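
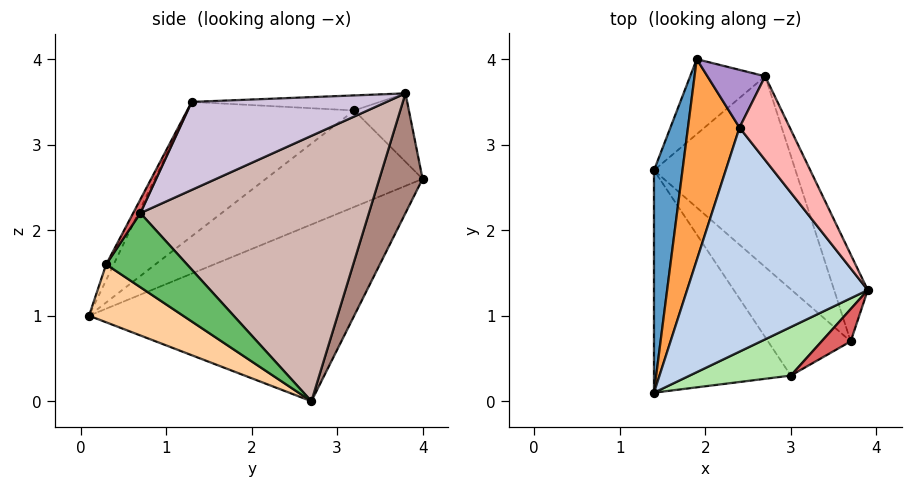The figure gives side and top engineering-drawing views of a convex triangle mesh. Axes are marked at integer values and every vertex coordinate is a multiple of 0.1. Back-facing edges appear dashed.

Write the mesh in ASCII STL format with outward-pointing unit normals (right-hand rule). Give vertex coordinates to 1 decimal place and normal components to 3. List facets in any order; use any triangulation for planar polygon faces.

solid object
 facet normal -0.985 0.061 0.159
  outer loop
   vertex 1.4 2.7 0.0
   vertex 1.4 0.1 1.0
   vertex 1.9 4.0 2.6
  endloop
 endfacet
 facet normal -0.548 -0.394 0.738
  outer loop
   vertex 2.4 3.2 3.4
   vertex 1.4 0.1 1.0
   vertex 3.9 1.3 3.5
  endloop
 endfacet
 facet normal -0.879 -0.080 0.470
  outer loop
   vertex 2.4 3.2 3.4
   vertex 1.9 4.0 2.6
   vertex 1.4 0.1 1.0
  endloop
 endfacet
 facet normal 0.367 -0.334 -0.868
  outer loop
   vertex 3.0 0.3 1.6
   vertex 1.4 0.1 1.0
   vertex 1.4 2.7 0.0
  endloop
 endfacet
 facet normal 0.667 -0.051 -0.744
  outer loop
   vertex 3.0 0.3 1.6
   vertex 1.4 2.7 0.0
   vertex 3.7 0.7 2.2
  endloop
 endfacet
 facet normal -0.076 -0.867 0.492
  outer loop
   vertex 3.0 0.3 1.6
   vertex 3.9 1.3 3.5
   vertex 1.4 0.1 1.0
  endloop
 endfacet
 facet normal 0.183 -0.903 0.389
  outer loop
   vertex 3.0 0.3 1.6
   vertex 3.7 0.7 2.2
   vertex 3.9 1.3 3.5
  endloop
 endfacet
 facet normal -0.282 -0.173 0.944
  outer loop
   vertex 2.7 3.8 3.6
   vertex 2.4 3.2 3.4
   vertex 3.9 1.3 3.5
  endloop
 endfacet
 facet normal -0.754 0.165 0.636
  outer loop
   vertex 2.7 3.8 3.6
   vertex 1.9 4.0 2.6
   vertex 2.4 3.2 3.4
  endloop
 endfacet
 facet normal 0.848 0.420 -0.324
  outer loop
   vertex 2.7 3.8 3.6
   vertex 3.9 1.3 3.5
   vertex 3.7 0.7 2.2
  endloop
 endfacet
 facet normal 0.683 0.593 -0.428
  outer loop
   vertex 2.7 3.8 3.6
   vertex 1.4 2.7 0.0
   vertex 1.9 4.0 2.6
  endloop
 endfacet
 facet normal 0.790 0.445 -0.421
  outer loop
   vertex 2.7 3.8 3.6
   vertex 3.7 0.7 2.2
   vertex 1.4 2.7 0.0
  endloop
 endfacet
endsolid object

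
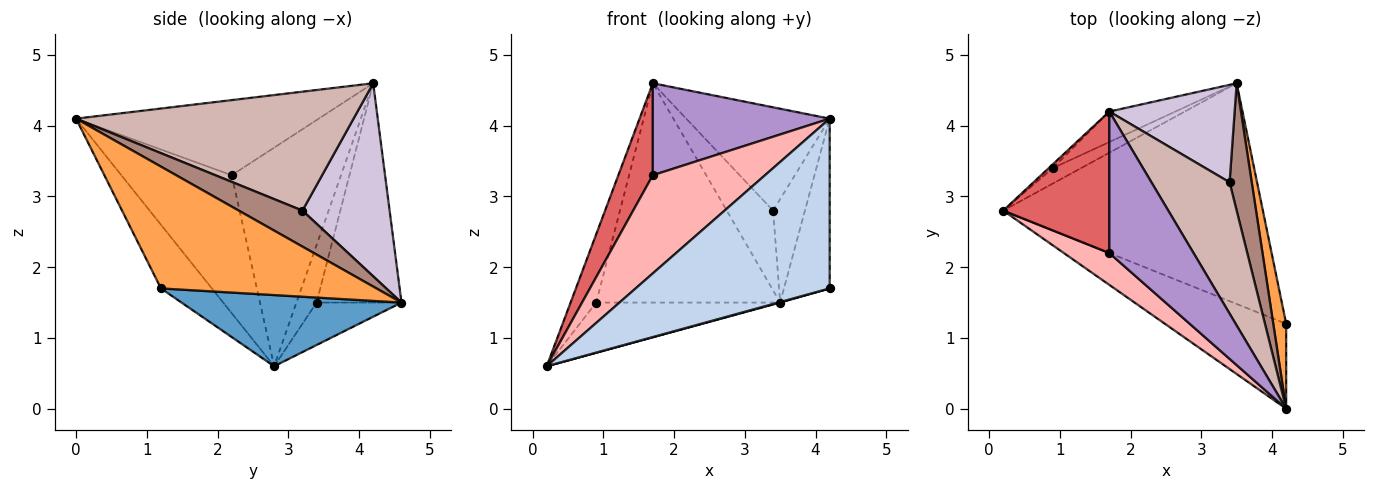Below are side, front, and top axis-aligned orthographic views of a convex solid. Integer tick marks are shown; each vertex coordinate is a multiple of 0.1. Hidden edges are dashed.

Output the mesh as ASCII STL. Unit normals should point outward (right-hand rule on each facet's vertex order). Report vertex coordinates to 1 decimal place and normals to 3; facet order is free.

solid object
 facet normal 0.264 -0.002 -0.964
  outer loop
   vertex 3.5 4.6 1.5
   vertex 4.2 1.2 1.7
   vertex 0.2 2.8 0.6
  endloop
 endfacet
 facet normal -0.229 -0.871 -0.435
  outer loop
   vertex 4.2 0.0 4.1
   vertex 0.2 2.8 0.6
   vertex 4.2 1.2 1.7
  endloop
 endfacet
 facet normal 0.973 0.206 0.103
  outer loop
   vertex 4.2 0.0 4.1
   vertex 4.2 1.2 1.7
   vertex 3.5 4.6 1.5
  endloop
 endfacet
 facet normal -0.404 0.874 -0.269
  outer loop
   vertex 0.9 3.4 1.5
   vertex 3.5 4.6 1.5
   vertex 0.2 2.8 0.6
  endloop
 endfacet
 facet normal -0.617 0.785 -0.043
  outer loop
   vertex 0.9 3.4 1.5
   vertex 0.2 2.8 0.6
   vertex 1.7 4.2 4.6
  endloop
 endfacet
 facet normal -0.416 0.901 -0.125
  outer loop
   vertex 0.9 3.4 1.5
   vertex 1.7 4.2 4.6
   vertex 3.5 4.6 1.5
  endloop
 endfacet
 facet normal -0.865 -0.273 0.420
  outer loop
   vertex 1.7 2.2 3.3
   vertex 1.7 4.2 4.6
   vertex 0.2 2.8 0.6
  endloop
 endfacet
 facet normal -0.683 -0.695 0.225
  outer loop
   vertex 1.7 2.2 3.3
   vertex 0.2 2.8 0.6
   vertex 4.2 0.0 4.1
  endloop
 endfacet
 facet normal -0.599 -0.436 0.671
  outer loop
   vertex 1.7 2.2 3.3
   vertex 4.2 0.0 4.1
   vertex 1.7 4.2 4.6
  endloop
 endfacet
 facet normal 0.766 0.407 0.497
  outer loop
   vertex 3.4 3.2 2.8
   vertex 3.5 4.6 1.5
   vertex 1.7 4.2 4.6
  endloop
 endfacet
 facet normal 0.784 0.392 0.482
  outer loop
   vertex 3.4 3.2 2.8
   vertex 4.2 0.0 4.1
   vertex 3.5 4.6 1.5
  endloop
 endfacet
 facet normal 0.767 0.397 0.504
  outer loop
   vertex 3.4 3.2 2.8
   vertex 1.7 4.2 4.6
   vertex 4.2 0.0 4.1
  endloop
 endfacet
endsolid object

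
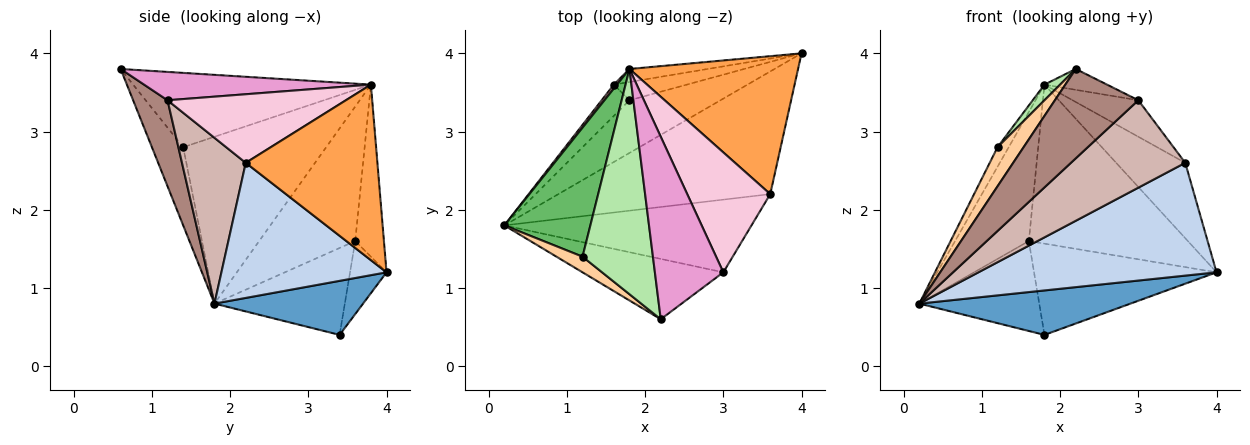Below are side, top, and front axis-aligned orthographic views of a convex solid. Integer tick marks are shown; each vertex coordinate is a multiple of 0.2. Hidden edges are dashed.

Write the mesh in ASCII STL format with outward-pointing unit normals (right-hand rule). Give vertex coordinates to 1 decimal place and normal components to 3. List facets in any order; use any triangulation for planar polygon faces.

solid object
 facet normal 0.413 -0.587 -0.696
  outer loop
   vertex 1.8 3.4 0.4
   vertex 4.0 4.0 1.2
   vertex 0.2 1.8 0.8
  endloop
 endfacet
 facet normal 0.425 -0.613 -0.666
  outer loop
   vertex 3.6 2.2 2.6
   vertex 0.2 1.8 0.8
   vertex 4.0 4.0 1.2
  endloop
 endfacet
 facet normal 0.675 0.354 0.648
  outer loop
   vertex 3.6 2.2 2.6
   vertex 4.0 4.0 1.2
   vertex 1.8 3.8 3.6
  endloop
 endfacet
 facet normal -0.744 -0.620 0.248
  outer loop
   vertex 1.2 1.4 2.8
   vertex 0.2 1.8 0.8
   vertex 2.2 0.6 3.8
  endloop
 endfacet
 facet normal -0.887 0.069 0.457
  outer loop
   vertex 1.2 1.4 2.8
   vertex 1.8 3.8 3.6
   vertex 0.2 1.8 0.8
  endloop
 endfacet
 facet normal -0.725 -0.048 0.687
  outer loop
   vertex 1.2 1.4 2.8
   vertex 2.2 0.6 3.8
   vertex 1.8 3.8 3.6
  endloop
 endfacet
 facet normal -0.716 0.659 -0.229
  outer loop
   vertex 1.6 3.6 1.6
   vertex 1.8 3.4 0.4
   vertex 0.2 1.8 0.8
  endloop
 endfacet
 facet normal -0.793 0.609 0.018
  outer loop
   vertex 1.6 3.6 1.6
   vertex 0.2 1.8 0.8
   vertex 1.8 3.8 3.6
  endloop
 endfacet
 facet normal -0.192 0.962 -0.192
  outer loop
   vertex 1.6 3.6 1.6
   vertex 4.0 4.0 1.2
   vertex 1.8 3.4 0.4
  endloop
 endfacet
 facet normal -0.177 0.981 -0.080
  outer loop
   vertex 1.6 3.6 1.6
   vertex 1.8 3.8 3.6
   vertex 4.0 4.0 1.2
  endloop
 endfacet
 facet normal 0.324 -0.784 -0.529
  outer loop
   vertex 3.0 1.2 3.4
   vertex 2.2 0.6 3.8
   vertex 0.2 1.8 0.8
  endloop
 endfacet
 facet normal 0.394 -0.707 -0.588
  outer loop
   vertex 3.0 1.2 3.4
   vertex 0.2 1.8 0.8
   vertex 3.6 2.2 2.6
  endloop
 endfacet
 facet normal 0.381 0.105 0.919
  outer loop
   vertex 3.0 1.2 3.4
   vertex 1.8 3.8 3.6
   vertex 2.2 0.6 3.8
  endloop
 endfacet
 facet normal 0.620 0.228 0.751
  outer loop
   vertex 3.0 1.2 3.4
   vertex 3.6 2.2 2.6
   vertex 1.8 3.8 3.6
  endloop
 endfacet
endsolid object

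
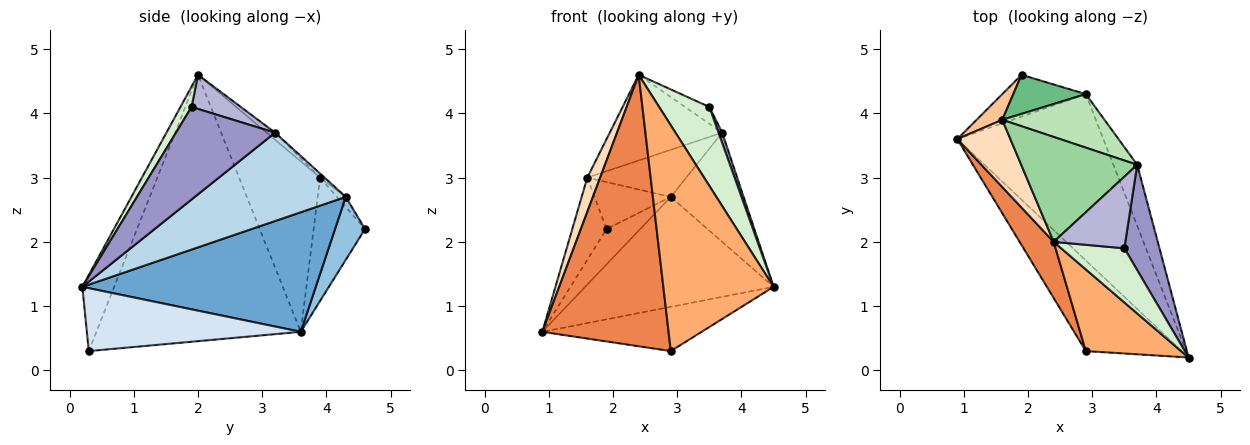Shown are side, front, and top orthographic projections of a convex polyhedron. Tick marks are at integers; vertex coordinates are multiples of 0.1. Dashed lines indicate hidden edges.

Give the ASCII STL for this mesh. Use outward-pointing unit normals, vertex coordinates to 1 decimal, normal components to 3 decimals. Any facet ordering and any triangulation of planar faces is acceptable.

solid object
 facet normal 0.564 0.455 -0.689
  outer loop
   vertex 2.9 4.3 2.7
   vertex 4.5 0.2 1.3
   vertex 0.9 3.6 0.6
  endloop
 endfacet
 facet normal 0.499 0.560 -0.662
  outer loop
   vertex 2.9 4.3 2.7
   vertex 0.9 3.6 0.6
   vertex 1.9 4.6 2.2
  endloop
 endfacet
 facet normal 0.875 0.422 -0.236
  outer loop
   vertex 2.9 4.3 2.7
   vertex 3.7 3.2 3.7
   vertex 4.5 0.2 1.3
  endloop
 endfacet
 facet normal 0.508 0.378 -0.774
  outer loop
   vertex 2.9 0.3 0.3
   vertex 0.9 3.6 0.6
   vertex 4.5 0.2 1.3
  endloop
 endfacet
 facet normal -0.846 -0.522 0.108
  outer loop
   vertex 2.9 0.3 0.3
   vertex 2.4 2.0 4.6
   vertex 0.9 3.6 0.6
  endloop
 endfacet
 facet normal -0.262 -0.908 0.328
  outer loop
   vertex 2.9 0.3 0.3
   vertex 4.5 0.2 1.3
   vertex 2.4 2.0 4.6
  endloop
 endfacet
 facet normal -0.820 0.547 0.171
  outer loop
   vertex 1.6 3.9 3.0
   vertex 1.9 4.6 2.2
   vertex 0.9 3.6 0.6
  endloop
 endfacet
 facet normal -0.944 -0.150 0.294
  outer loop
   vertex 1.6 3.9 3.0
   vertex 0.9 3.6 0.6
   vertex 2.4 2.0 4.6
  endloop
 endfacet
 facet normal -0.089 0.766 0.637
  outer loop
   vertex 1.6 3.9 3.0
   vertex 2.9 4.3 2.7
   vertex 1.9 4.6 2.2
  endloop
 endfacet
 facet normal -0.047 0.632 0.774
  outer loop
   vertex 1.6 3.9 3.0
   vertex 2.4 2.0 4.6
   vertex 3.7 3.2 3.7
  endloop
 endfacet
 facet normal -0.030 0.660 0.750
  outer loop
   vertex 1.6 3.9 3.0
   vertex 3.7 3.2 3.7
   vertex 2.9 4.3 2.7
  endloop
 endfacet
 facet normal 0.179 -0.811 0.557
  outer loop
   vertex 3.5 1.9 4.1
   vertex 2.4 2.0 4.6
   vertex 4.5 0.2 1.3
  endloop
 endfacet
 facet normal 0.934 -0.035 0.355
  outer loop
   vertex 3.5 1.9 4.1
   vertex 4.5 0.2 1.3
   vertex 3.7 3.2 3.7
  endloop
 endfacet
 facet normal 0.420 0.207 0.883
  outer loop
   vertex 3.5 1.9 4.1
   vertex 3.7 3.2 3.7
   vertex 2.4 2.0 4.6
  endloop
 endfacet
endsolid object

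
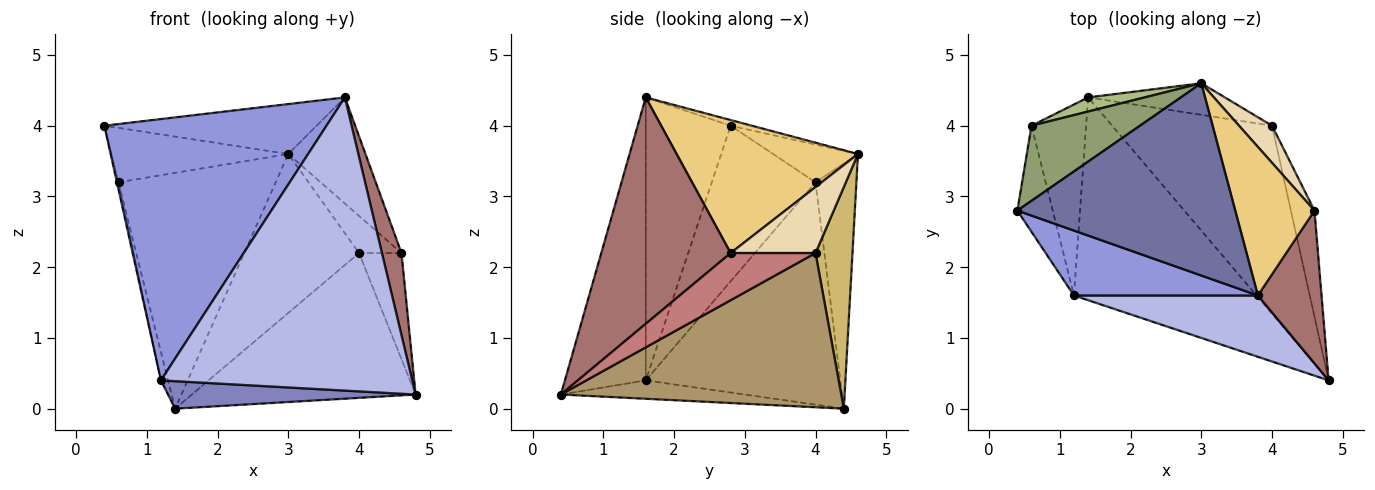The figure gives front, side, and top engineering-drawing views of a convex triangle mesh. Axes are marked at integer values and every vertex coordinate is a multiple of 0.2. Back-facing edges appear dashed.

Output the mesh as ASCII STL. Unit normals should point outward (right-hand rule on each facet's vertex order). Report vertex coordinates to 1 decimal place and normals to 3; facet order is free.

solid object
 facet normal -0.025 0.251 0.968
  outer loop
   vertex 3.8 1.6 4.4
   vertex 3.0 4.6 3.6
   vertex 0.4 2.8 4.0
  endloop
 endfacet
 facet normal -0.099 -0.134 -0.986
  outer loop
   vertex 1.2 1.6 0.4
   vertex 1.4 4.4 0.0
   vertex 4.8 0.4 0.2
  endloop
 endfacet
 facet normal -0.348 -0.910 0.226
  outer loop
   vertex 1.2 1.6 0.4
   vertex 3.8 1.6 4.4
   vertex 0.4 2.8 4.0
  endloop
 endfacet
 facet normal -0.300 -0.934 0.195
  outer loop
   vertex 1.2 1.6 0.4
   vertex 4.8 0.4 0.2
   vertex 3.8 1.6 4.4
  endloop
 endfacet
 facet normal -0.271 0.565 0.779
  outer loop
   vertex 0.6 4.0 3.2
   vertex 0.4 2.8 4.0
   vertex 3.0 4.6 3.6
  endloop
 endfacet
 facet normal -0.251 0.966 0.058
  outer loop
   vertex 0.6 4.0 3.2
   vertex 3.0 4.6 3.6
   vertex 1.4 4.4 0.0
  endloop
 endfacet
 facet normal -0.975 0.015 -0.222
  outer loop
   vertex 0.6 4.0 3.2
   vertex 1.2 1.6 0.4
   vertex 0.4 2.8 4.0
  endloop
 endfacet
 facet normal -0.971 0.035 -0.238
  outer loop
   vertex 0.6 4.0 3.2
   vertex 1.4 4.4 0.0
   vertex 1.2 1.6 0.4
  endloop
 endfacet
 facet normal 0.607 0.485 -0.630
  outer loop
   vertex 4.0 4.0 2.2
   vertex 4.8 0.4 0.2
   vertex 1.4 4.4 0.0
  endloop
 endfacet
 facet normal 0.301 0.935 -0.186
  outer loop
   vertex 4.0 4.0 2.2
   vertex 1.4 4.4 0.0
   vertex 3.0 4.6 3.6
  endloop
 endfacet
 facet normal 0.807 0.343 0.481
  outer loop
   vertex 4.6 2.8 2.2
   vertex 3.0 4.6 3.6
   vertex 3.8 1.6 4.4
  endloop
 endfacet
 facet normal 0.816 0.408 0.408
  outer loop
   vertex 4.6 2.8 2.2
   vertex 4.0 4.0 2.2
   vertex 3.0 4.6 3.6
  endloop
 endfacet
 facet normal 0.953 -0.144 0.268
  outer loop
   vertex 4.6 2.8 2.2
   vertex 3.8 1.6 4.4
   vertex 4.8 0.4 0.2
  endloop
 endfacet
 facet normal 0.816 0.408 -0.408
  outer loop
   vertex 4.6 2.8 2.2
   vertex 4.8 0.4 0.2
   vertex 4.0 4.0 2.2
  endloop
 endfacet
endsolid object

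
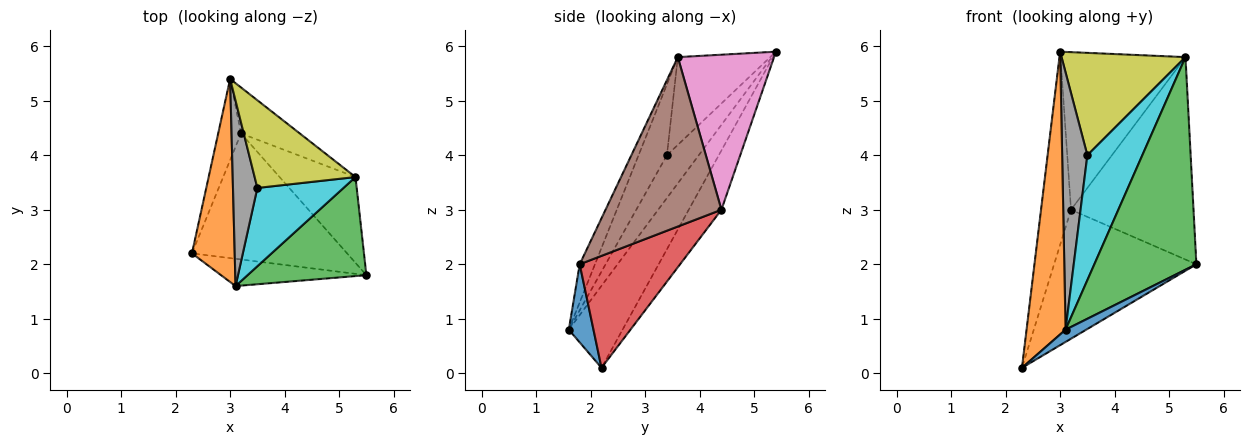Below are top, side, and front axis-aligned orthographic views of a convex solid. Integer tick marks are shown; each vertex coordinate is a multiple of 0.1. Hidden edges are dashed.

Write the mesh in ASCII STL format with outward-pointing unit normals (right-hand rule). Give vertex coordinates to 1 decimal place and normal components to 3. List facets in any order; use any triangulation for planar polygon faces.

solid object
 facet normal 0.440 -0.368 -0.819
  outer loop
   vertex 3.1 1.6 0.8
   vertex 2.3 2.2 0.1
   vertex 5.5 1.8 2.0
  endloop
 endfacet
 facet normal -0.746 -0.541 0.389
  outer loop
   vertex 3.1 1.6 0.8
   vertex 3.0 5.4 5.9
   vertex 2.3 2.2 0.1
  endloop
 endfacet
 facet normal -0.134 -0.898 0.418
  outer loop
   vertex 5.3 3.6 5.8
   vertex 3.1 1.6 0.8
   vertex 5.5 1.8 2.0
  endloop
 endfacet
 facet normal 0.450 0.638 -0.624
  outer loop
   vertex 3.2 4.4 3.0
   vertex 5.5 1.8 2.0
   vertex 2.3 2.2 0.1
  endloop
 endfacet
 facet normal -0.709 0.650 -0.273
  outer loop
   vertex 3.2 4.4 3.0
   vertex 2.3 2.2 0.1
   vertex 3.0 5.4 5.9
  endloop
 endfacet
 facet normal 0.657 0.694 -0.294
  outer loop
   vertex 3.2 4.4 3.0
   vertex 5.3 3.6 5.8
   vertex 5.5 1.8 2.0
  endloop
 endfacet
 facet normal 0.594 0.772 -0.225
  outer loop
   vertex 3.2 4.4 3.0
   vertex 3.0 5.4 5.9
   vertex 5.3 3.6 5.8
  endloop
 endfacet
 facet normal -0.716 -0.567 0.408
  outer loop
   vertex 3.5 3.4 4.0
   vertex 3.0 5.4 5.9
   vertex 3.1 1.6 0.8
  endloop
 endfacet
 facet normal -0.493 -0.661 0.566
  outer loop
   vertex 3.5 3.4 4.0
   vertex 5.3 3.6 5.8
   vertex 3.0 5.4 5.9
  endloop
 endfacet
 facet normal -0.400 -0.776 0.487
  outer loop
   vertex 3.5 3.4 4.0
   vertex 3.1 1.6 0.8
   vertex 5.3 3.6 5.8
  endloop
 endfacet
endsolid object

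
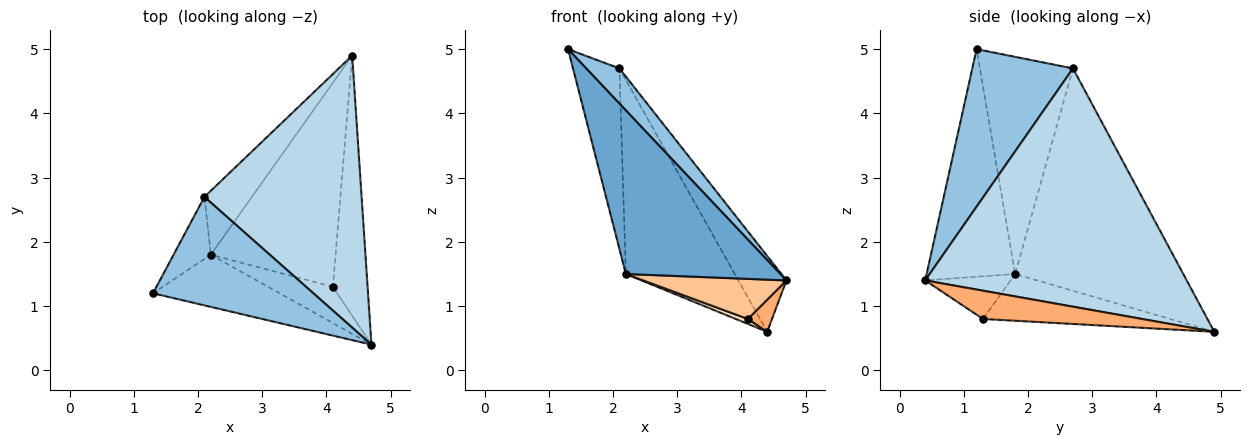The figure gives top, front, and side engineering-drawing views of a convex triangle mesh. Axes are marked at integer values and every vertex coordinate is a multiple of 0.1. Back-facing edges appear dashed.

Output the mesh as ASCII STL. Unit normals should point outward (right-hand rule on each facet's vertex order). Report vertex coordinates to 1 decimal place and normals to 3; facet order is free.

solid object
 facet normal -0.479 -0.836 -0.267
  outer loop
   vertex 2.2 1.8 1.5
   vertex 4.7 0.4 1.4
   vertex 1.3 1.2 5.0
  endloop
 endfacet
 facet normal 0.683 -0.225 0.695
  outer loop
   vertex 2.1 2.7 4.7
   vertex 1.3 1.2 5.0
   vertex 4.7 0.4 1.4
  endloop
 endfacet
 facet normal 0.825 0.152 0.544
  outer loop
   vertex 2.1 2.7 4.7
   vertex 4.7 0.4 1.4
   vertex 4.4 4.9 0.6
  endloop
 endfacet
 facet normal -0.884 0.441 -0.152
  outer loop
   vertex 2.1 2.7 4.7
   vertex 2.2 1.8 1.5
   vertex 1.3 1.2 5.0
  endloop
 endfacet
 facet normal -0.826 0.535 -0.176
  outer loop
   vertex 2.1 2.7 4.7
   vertex 4.4 4.9 0.6
   vertex 2.2 1.8 1.5
  endloop
 endfacet
 facet normal 0.629 -0.095 -0.772
  outer loop
   vertex 4.1 1.3 0.8
   vertex 4.4 4.9 0.6
   vertex 4.7 0.4 1.4
  endloop
 endfacet
 facet normal -0.404 -0.678 -0.613
  outer loop
   vertex 4.1 1.3 0.8
   vertex 4.7 0.4 1.4
   vertex 2.2 1.8 1.5
  endloop
 endfacet
 facet normal -0.351 -0.023 -0.936
  outer loop
   vertex 4.1 1.3 0.8
   vertex 2.2 1.8 1.5
   vertex 4.4 4.9 0.6
  endloop
 endfacet
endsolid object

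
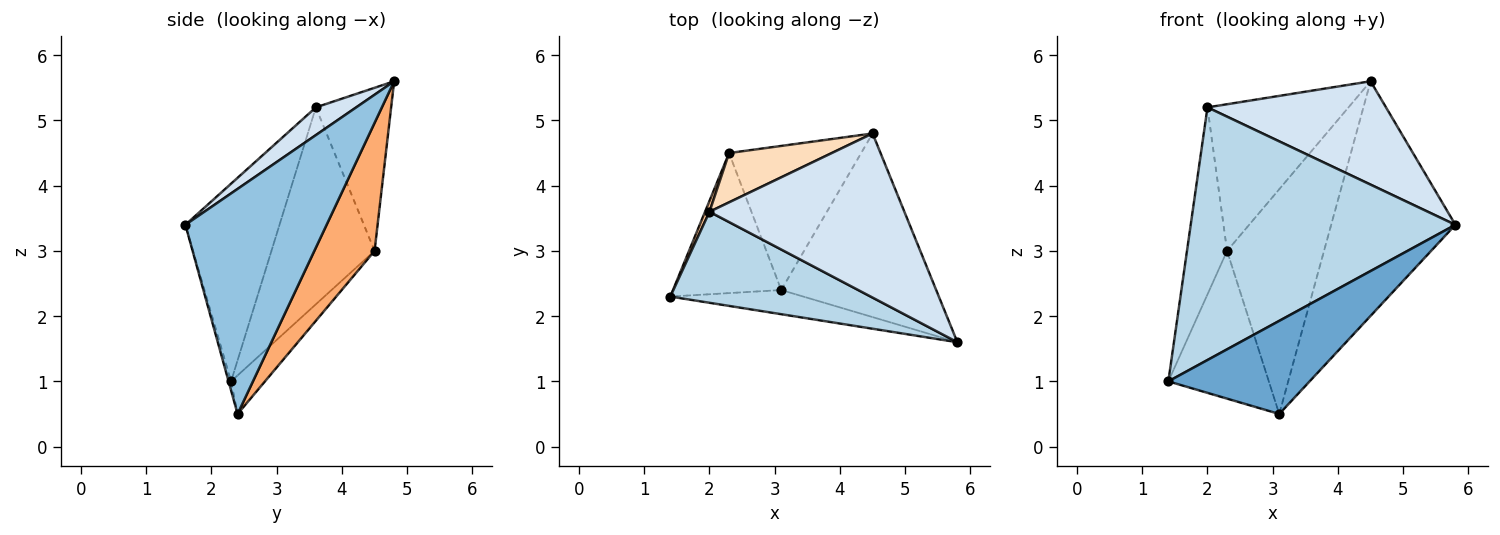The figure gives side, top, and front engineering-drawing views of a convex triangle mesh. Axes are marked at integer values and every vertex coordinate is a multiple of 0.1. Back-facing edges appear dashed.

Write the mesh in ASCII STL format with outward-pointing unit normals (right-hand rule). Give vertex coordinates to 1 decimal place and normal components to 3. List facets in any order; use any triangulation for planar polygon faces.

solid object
 facet normal -0.017 -0.968 -0.251
  outer loop
   vertex 3.1 2.4 0.5
   vertex 5.8 1.6 3.4
   vertex 1.4 2.3 1.0
  endloop
 endfacet
 facet normal 0.667 0.587 -0.459
  outer loop
   vertex 3.1 2.4 0.5
   vertex 4.5 4.8 5.6
   vertex 5.8 1.6 3.4
  endloop
 endfacet
 facet normal -0.317 -0.892 0.321
  outer loop
   vertex 2.0 3.6 5.2
   vertex 1.4 2.3 1.0
   vertex 5.8 1.6 3.4
  endloop
 endfacet
 facet normal 0.120 -0.529 0.840
  outer loop
   vertex 2.0 3.6 5.2
   vertex 5.8 1.6 3.4
   vertex 4.5 4.8 5.6
  endloop
 endfacet
 facet normal -0.238 0.705 -0.668
  outer loop
   vertex 2.3 4.5 3.0
   vertex 3.1 2.4 0.5
   vertex 1.4 2.3 1.0
  endloop
 endfacet
 facet normal 0.464 0.746 -0.478
  outer loop
   vertex 2.3 4.5 3.0
   vertex 4.5 4.8 5.6
   vertex 3.1 2.4 0.5
  endloop
 endfacet
 facet normal -0.932 0.362 0.021
  outer loop
   vertex 2.3 4.5 3.0
   vertex 1.4 2.3 1.0
   vertex 2.0 3.6 5.2
  endloop
 endfacet
 facet normal -0.451 0.846 0.284
  outer loop
   vertex 2.3 4.5 3.0
   vertex 2.0 3.6 5.2
   vertex 4.5 4.8 5.6
  endloop
 endfacet
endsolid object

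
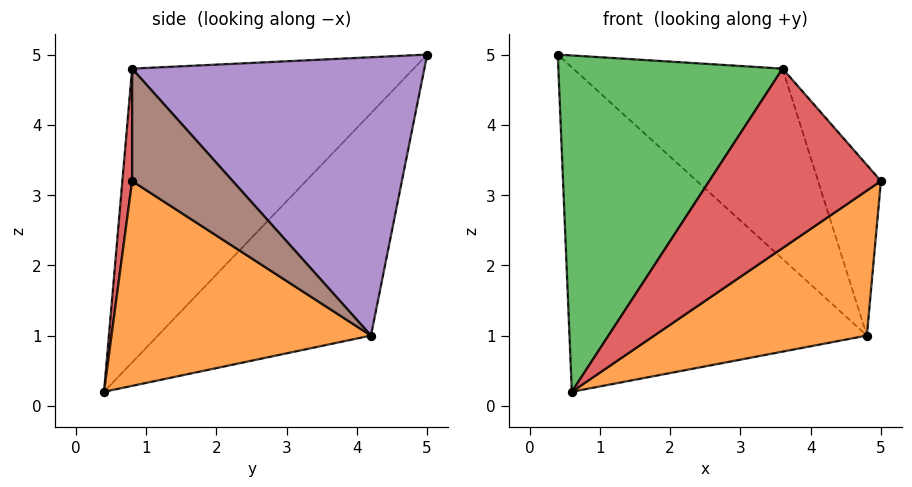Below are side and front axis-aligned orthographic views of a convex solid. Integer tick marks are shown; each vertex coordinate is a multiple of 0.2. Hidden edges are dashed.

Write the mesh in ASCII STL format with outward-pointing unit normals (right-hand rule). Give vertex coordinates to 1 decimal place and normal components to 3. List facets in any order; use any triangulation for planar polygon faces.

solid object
 facet normal -0.454 0.634 -0.626
  outer loop
   vertex 4.8 4.2 1.0
   vertex 0.6 0.4 0.2
   vertex 0.4 5.0 5.0
  endloop
 endfacet
 facet normal 0.533 -0.437 -0.724
  outer loop
   vertex 4.8 4.2 1.0
   vertex 5.0 0.8 3.2
   vertex 0.6 0.4 0.2
  endloop
 endfacet
 facet normal -0.681 -0.542 0.491
  outer loop
   vertex 3.6 0.8 4.8
   vertex 0.4 5.0 5.0
   vertex 0.6 0.4 0.2
  endloop
 endfacet
 facet normal 0.057 -0.997 0.050
  outer loop
   vertex 3.6 0.8 4.8
   vertex 0.6 0.4 0.2
   vertex 5.0 0.8 3.2
  endloop
 endfacet
 facet normal 0.642 0.460 0.614
  outer loop
   vertex 3.6 0.8 4.8
   vertex 4.8 4.2 1.0
   vertex 0.4 5.0 5.0
  endloop
 endfacet
 facet normal 0.681 0.426 0.596
  outer loop
   vertex 3.6 0.8 4.8
   vertex 5.0 0.8 3.2
   vertex 4.8 4.2 1.0
  endloop
 endfacet
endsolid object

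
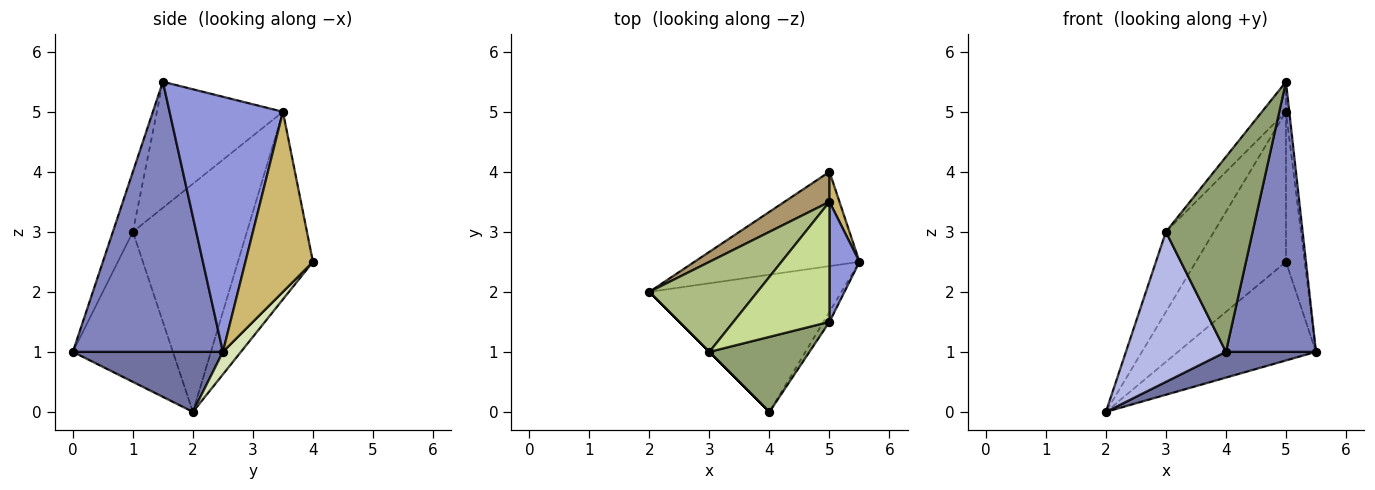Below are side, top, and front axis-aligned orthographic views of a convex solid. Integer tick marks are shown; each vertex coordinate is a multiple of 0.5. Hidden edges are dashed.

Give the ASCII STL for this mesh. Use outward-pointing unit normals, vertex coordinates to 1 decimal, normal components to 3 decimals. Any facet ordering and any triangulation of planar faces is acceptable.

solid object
 facet normal 0.294 -0.176 -0.940
  outer loop
   vertex 4.0 0.0 1.0
   vertex 2.0 2.0 0.0
   vertex 5.5 2.5 1.0
  endloop
 endfacet
 facet normal 0.857 -0.514 -0.019
  outer loop
   vertex 5.0 1.5 5.5
   vertex 4.0 0.0 1.0
   vertex 5.5 2.5 1.0
  endloop
 endfacet
 facet normal 0.993 0.029 0.117
  outer loop
   vertex 5.0 3.5 5.0
   vertex 5.0 1.5 5.5
   vertex 5.5 2.5 1.0
  endloop
 endfacet
 facet normal -0.707 -0.707 0.000
  outer loop
   vertex 3.0 1.0 3.0
   vertex 2.0 2.0 0.0
   vertex 4.0 0.0 1.0
  endloop
 endfacet
 facet normal -0.211 -0.912 0.351
  outer loop
   vertex 3.0 1.0 3.0
   vertex 4.0 0.0 1.0
   vertex 5.0 1.5 5.5
  endloop
 endfacet
 facet normal -0.845 0.356 0.400
  outer loop
   vertex 3.0 1.0 3.0
   vertex 5.0 3.5 5.0
   vertex 2.0 2.0 0.0
  endloop
 endfacet
 facet normal -0.786 0.150 0.599
  outer loop
   vertex 3.0 1.0 3.0
   vertex 5.0 1.5 5.5
   vertex 5.0 3.5 5.0
  endloop
 endfacet
 facet normal 0.094 0.719 -0.688
  outer loop
   vertex 5.0 4.0 2.5
   vertex 5.5 2.5 1.0
   vertex 2.0 2.0 0.0
  endloop
 endfacet
 facet normal -0.633 0.759 0.152
  outer loop
   vertex 5.0 4.0 2.5
   vertex 2.0 2.0 0.0
   vertex 5.0 3.5 5.0
  endloop
 endfacet
 facet normal 0.962 0.267 0.053
  outer loop
   vertex 5.0 4.0 2.5
   vertex 5.0 3.5 5.0
   vertex 5.5 2.5 1.0
  endloop
 endfacet
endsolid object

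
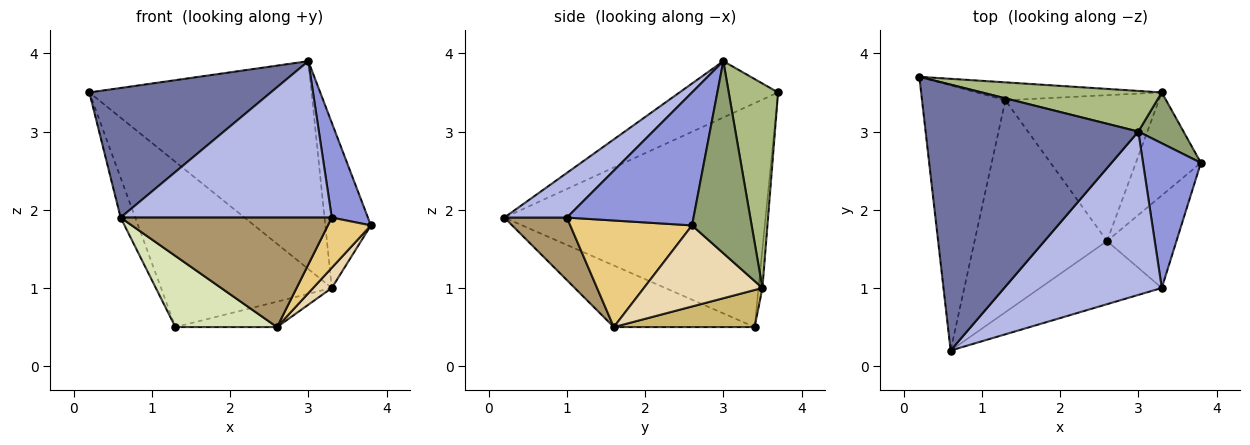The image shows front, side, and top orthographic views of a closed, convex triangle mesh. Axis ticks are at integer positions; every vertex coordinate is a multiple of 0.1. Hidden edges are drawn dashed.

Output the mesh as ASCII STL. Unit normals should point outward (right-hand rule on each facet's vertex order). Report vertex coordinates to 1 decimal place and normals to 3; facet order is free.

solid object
 facet normal -0.231 -0.426 0.874
  outer loop
   vertex 3.0 3.0 3.9
   vertex 0.2 3.7 3.5
   vertex 0.6 0.2 1.9
  endloop
 endfacet
 facet normal -0.936 0.052 -0.348
  outer loop
   vertex 1.3 3.4 0.5
   vertex 0.6 0.2 1.9
   vertex 0.2 3.7 3.5
  endloop
 endfacet
 facet normal 0.887 -0.253 0.386
  outer loop
   vertex 3.3 1.0 1.9
   vertex 3.8 2.6 1.8
   vertex 3.0 3.0 3.9
  endloop
 endfacet
 facet normal 0.201 -0.677 0.708
  outer loop
   vertex 3.3 1.0 1.9
   vertex 3.0 3.0 3.9
   vertex 0.6 0.2 1.9
  endloop
 endfacet
 facet normal 0.781 0.597 0.184
  outer loop
   vertex 3.3 3.5 1.0
   vertex 3.0 3.0 3.9
   vertex 3.8 2.6 1.8
  endloop
 endfacet
 facet normal 0.213 0.959 0.187
  outer loop
   vertex 3.3 3.5 1.0
   vertex 0.2 3.7 3.5
   vertex 3.0 3.0 3.9
  endloop
 endfacet
 facet normal -0.023 0.994 -0.108
  outer loop
   vertex 3.3 3.5 1.0
   vertex 1.3 3.4 0.5
   vertex 0.2 3.7 3.5
  endloop
 endfacet
 facet normal -0.403 -0.291 -0.867
  outer loop
   vertex 2.6 1.6 0.5
   vertex 0.6 0.2 1.9
   vertex 1.3 3.4 0.5
  endloop
 endfacet
 facet normal 0.249 -0.839 -0.484
  outer loop
   vertex 2.6 1.6 0.5
   vertex 3.3 1.0 1.9
   vertex 0.6 0.2 1.9
  endloop
 endfacet
 facet normal 0.231 0.167 -0.958
  outer loop
   vertex 2.6 1.6 0.5
   vertex 1.3 3.4 0.5
   vertex 3.3 3.5 1.0
  endloop
 endfacet
 facet normal 0.803 -0.284 -0.523
  outer loop
   vertex 2.6 1.6 0.5
   vertex 3.8 2.6 1.8
   vertex 3.3 1.0 1.9
  endloop
 endfacet
 facet normal 0.774 -0.122 -0.621
  outer loop
   vertex 2.6 1.6 0.5
   vertex 3.3 3.5 1.0
   vertex 3.8 2.6 1.8
  endloop
 endfacet
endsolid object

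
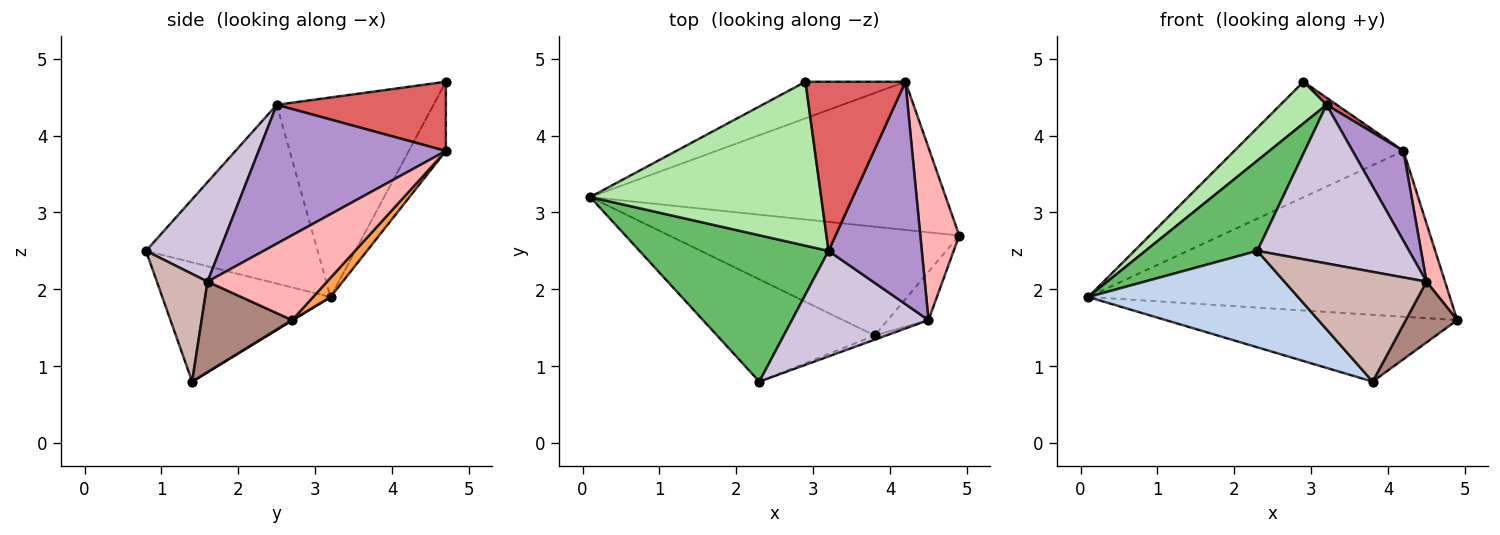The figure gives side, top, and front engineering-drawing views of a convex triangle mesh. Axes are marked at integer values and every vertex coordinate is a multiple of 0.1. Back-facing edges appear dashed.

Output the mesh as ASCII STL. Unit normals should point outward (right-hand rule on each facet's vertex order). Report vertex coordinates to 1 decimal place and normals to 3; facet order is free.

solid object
 facet normal 0.001 0.523 -0.852
  outer loop
   vertex 3.8 1.4 0.8
   vertex 0.1 3.2 1.9
   vertex 4.9 2.7 1.6
  endloop
 endfacet
 facet normal -0.482 -0.601 -0.637
  outer loop
   vertex 3.8 1.4 0.8
   vertex 2.3 0.8 2.5
   vertex 0.1 3.2 1.9
  endloop
 endfacet
 facet normal 0.036 0.745 -0.666
  outer loop
   vertex 4.2 4.7 3.8
   vertex 4.9 2.7 1.6
   vertex 0.1 3.2 1.9
  endloop
 endfacet
 facet normal -0.205 0.933 -0.295
  outer loop
   vertex 4.2 4.7 3.8
   vertex 0.1 3.2 1.9
   vertex 2.9 4.7 4.7
  endloop
 endfacet
 facet normal -0.627 -0.409 0.663
  outer loop
   vertex 3.2 2.5 4.4
   vertex 0.1 3.2 1.9
   vertex 2.3 0.8 2.5
  endloop
 endfacet
 facet normal -0.642 -0.189 0.743
  outer loop
   vertex 3.2 2.5 4.4
   vertex 2.9 4.7 4.7
   vertex 0.1 3.2 1.9
  endloop
 endfacet
 facet normal 0.569 -0.034 0.822
  outer loop
   vertex 3.2 2.5 4.4
   vertex 4.2 4.7 3.8
   vertex 2.9 4.7 4.7
  endloop
 endfacet
 facet normal 0.900 -0.139 0.413
  outer loop
   vertex 4.5 1.6 2.1
   vertex 4.9 2.7 1.6
   vertex 4.2 4.7 3.8
  endloop
 endfacet
 facet normal 0.810 -0.220 0.544
  outer loop
   vertex 4.5 1.6 2.1
   vertex 4.2 4.7 3.8
   vertex 3.2 2.5 4.4
  endloop
 endfacet
 facet normal 0.374 -0.772 0.514
  outer loop
   vertex 4.5 1.6 2.1
   vertex 3.2 2.5 4.4
   vertex 2.3 0.8 2.5
  endloop
 endfacet
 facet normal 0.809 -0.460 -0.365
  outer loop
   vertex 4.5 1.6 2.1
   vertex 3.8 1.4 0.8
   vertex 4.9 2.7 1.6
  endloop
 endfacet
 facet normal 0.336 -0.941 -0.036
  outer loop
   vertex 4.5 1.6 2.1
   vertex 2.3 0.8 2.5
   vertex 3.8 1.4 0.8
  endloop
 endfacet
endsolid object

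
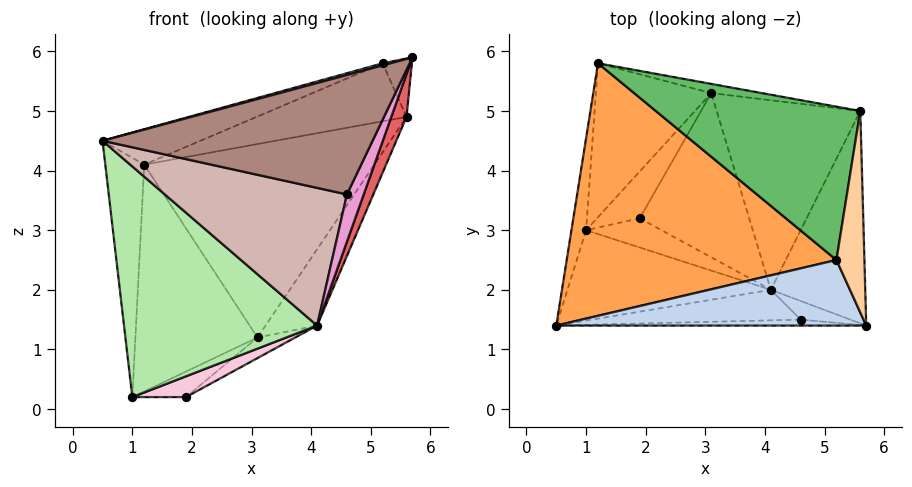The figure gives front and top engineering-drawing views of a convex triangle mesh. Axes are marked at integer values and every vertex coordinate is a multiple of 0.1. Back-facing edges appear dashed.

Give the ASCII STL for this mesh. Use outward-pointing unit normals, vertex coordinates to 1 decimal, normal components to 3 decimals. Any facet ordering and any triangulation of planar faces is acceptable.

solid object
 facet normal -0.987 0.152 -0.058
  outer loop
   vertex 1.0 3.0 0.2
   vertex 0.5 1.4 4.5
   vertex 1.2 5.8 4.1
  endloop
 endfacet
 facet normal -0.260 -0.030 0.965
  outer loop
   vertex 5.2 2.5 5.8
   vertex 0.5 1.4 4.5
   vertex 5.7 1.4 5.9
  endloop
 endfacet
 facet normal -0.293 0.133 0.947
  outer loop
   vertex 5.2 2.5 5.8
   vertex 1.2 5.8 4.1
   vertex 0.5 1.4 4.5
  endloop
 endfacet
 facet normal 0.388 0.257 0.885
  outer loop
   vertex 5.2 2.5 5.8
   vertex 5.7 1.4 5.9
   vertex 5.6 5.0 4.9
  endloop
 endfacet
 facet normal -0.105 0.352 0.930
  outer loop
   vertex 5.2 2.5 5.8
   vertex 5.6 5.0 4.9
   vertex 1.2 5.8 4.1
  endloop
 endfacet
 facet normal -0.157 -0.919 -0.360
  outer loop
   vertex 4.1 2.0 1.4
   vertex 0.5 1.4 4.5
   vertex 1.0 3.0 0.2
  endloop
 endfacet
 facet normal 0.937 -0.069 -0.342
  outer loop
   vertex 4.1 2.0 1.4
   vertex 5.6 5.0 4.9
   vertex 5.7 1.4 5.9
  endloop
 endfacet
 facet normal -0.538 0.697 -0.473
  outer loop
   vertex 3.1 5.3 1.2
   vertex 1.0 3.0 0.2
   vertex 1.2 5.8 4.1
  endloop
 endfacet
 facet normal 0.187 0.981 -0.047
  outer loop
   vertex 3.1 5.3 1.2
   vertex 1.2 5.8 4.1
   vertex 5.6 5.0 4.9
  endloop
 endfacet
 facet normal 0.817 0.215 -0.535
  outer loop
   vertex 3.1 5.3 1.2
   vertex 5.6 5.0 4.9
   vertex 4.1 2.0 1.4
  endloop
 endfacet
 facet normal 0.013 -0.999 -0.050
  outer loop
   vertex 4.6 1.5 3.6
   vertex 5.7 1.4 5.9
   vertex 0.5 1.4 4.5
  endloop
 endfacet
 facet normal -0.024 -0.976 -0.216
  outer loop
   vertex 4.6 1.5 3.6
   vertex 0.5 1.4 4.5
   vertex 4.1 2.0 1.4
  endloop
 endfacet
 facet normal 0.563 -0.769 -0.303
  outer loop
   vertex 4.6 1.5 3.6
   vertex 4.1 2.0 1.4
   vertex 5.7 1.4 5.9
  endloop
 endfacet
 facet normal 0.128 -0.574 -0.809
  outer loop
   vertex 1.9 3.2 0.2
   vertex 4.1 2.0 1.4
   vertex 1.0 3.0 0.2
  endloop
 endfacet
 facet normal -0.106 0.476 -0.873
  outer loop
   vertex 1.9 3.2 0.2
   vertex 1.0 3.0 0.2
   vertex 3.1 5.3 1.2
  endloop
 endfacet
 facet normal 0.520 0.106 -0.847
  outer loop
   vertex 1.9 3.2 0.2
   vertex 3.1 5.3 1.2
   vertex 4.1 2.0 1.4
  endloop
 endfacet
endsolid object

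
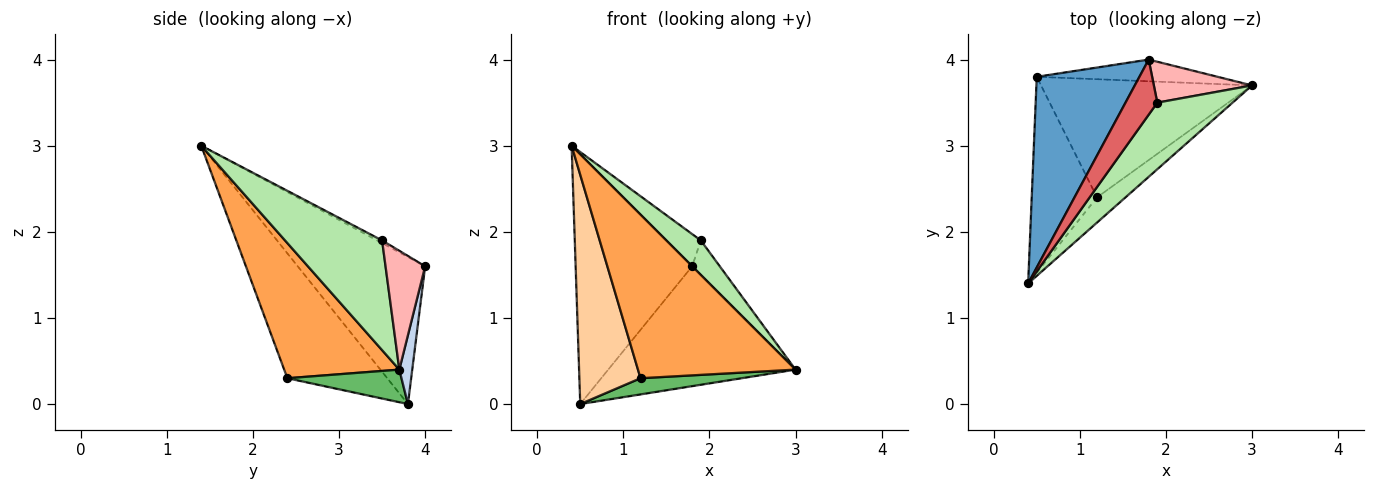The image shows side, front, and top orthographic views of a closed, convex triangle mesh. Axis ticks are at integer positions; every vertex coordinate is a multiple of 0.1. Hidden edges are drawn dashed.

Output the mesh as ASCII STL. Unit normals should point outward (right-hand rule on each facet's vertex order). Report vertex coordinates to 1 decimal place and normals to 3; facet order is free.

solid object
 facet normal -0.656 0.600 0.458
  outer loop
   vertex 1.8 4.0 1.6
   vertex 0.5 3.8 0.0
   vertex 0.4 1.4 3.0
  endloop
 endfacet
 facet normal 0.068 0.982 -0.178
  outer loop
   vertex 1.8 4.0 1.6
   vertex 3.0 3.7 0.4
   vertex 0.5 3.8 0.0
  endloop
 endfacet
 facet normal 0.586 -0.801 -0.123
  outer loop
   vertex 1.2 2.4 0.3
   vertex 3.0 3.7 0.4
   vertex 0.4 1.4 3.0
  endloop
 endfacet
 facet normal -0.779 -0.477 -0.407
  outer loop
   vertex 1.2 2.4 0.3
   vertex 0.4 1.4 3.0
   vertex 0.5 3.8 0.0
  endloop
 endfacet
 facet normal 0.151 -0.134 -0.979
  outer loop
   vertex 1.2 2.4 0.3
   vertex 0.5 3.8 0.0
   vertex 3.0 3.7 0.4
  endloop
 endfacet
 facet normal 0.791 -0.281 0.543
  outer loop
   vertex 1.9 3.5 1.9
   vertex 0.4 1.4 3.0
   vertex 3.0 3.7 0.4
  endloop
 endfacet
 facet normal -0.072 0.503 0.862
  outer loop
   vertex 1.9 3.5 1.9
   vertex 1.8 4.0 1.6
   vertex 0.4 1.4 3.0
  endloop
 endfacet
 facet normal 0.679 0.473 0.561
  outer loop
   vertex 1.9 3.5 1.9
   vertex 3.0 3.7 0.4
   vertex 1.8 4.0 1.6
  endloop
 endfacet
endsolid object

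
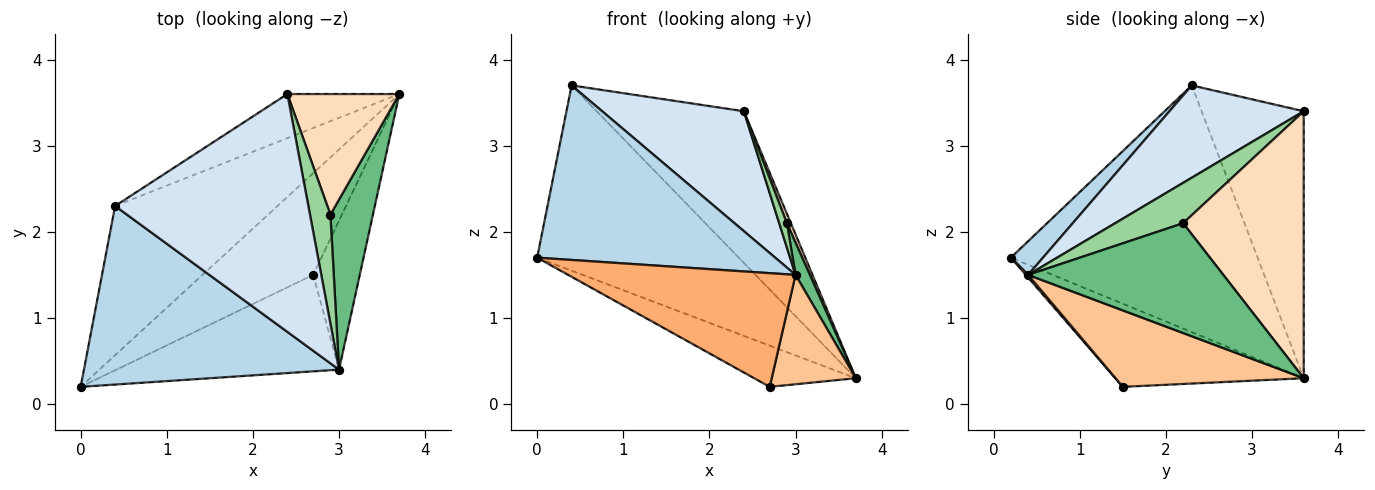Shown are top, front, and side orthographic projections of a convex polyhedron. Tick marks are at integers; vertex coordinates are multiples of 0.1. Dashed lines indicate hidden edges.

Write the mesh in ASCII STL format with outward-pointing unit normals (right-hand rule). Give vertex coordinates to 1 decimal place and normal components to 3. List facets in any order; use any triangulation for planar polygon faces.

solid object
 facet normal -0.690 0.564 -0.454
  outer loop
   vertex 0.4 2.3 3.7
   vertex 3.7 3.6 0.3
   vertex 0.0 0.2 1.7
  endloop
 endfacet
 facet normal -0.554 0.799 -0.232
  outer loop
   vertex 2.4 3.6 3.4
   vertex 3.7 3.6 0.3
   vertex 0.4 2.3 3.7
  endloop
 endfacet
 facet normal 0.094 -0.696 0.712
  outer loop
   vertex 3.0 0.4 1.5
   vertex 0.4 2.3 3.7
   vertex 0.0 0.2 1.7
  endloop
 endfacet
 facet normal 0.392 -0.414 0.821
  outer loop
   vertex 3.0 0.4 1.5
   vertex 2.4 3.6 3.4
   vertex 0.4 2.3 3.7
  endloop
 endfacet
 facet normal -0.571 0.308 -0.761
  outer loop
   vertex 2.7 1.5 0.2
   vertex 0.0 0.2 1.7
   vertex 3.7 3.6 0.3
  endloop
 endfacet
 facet normal 0.008 -0.762 -0.647
  outer loop
   vertex 2.7 1.5 0.2
   vertex 3.0 0.4 1.5
   vertex 0.0 0.2 1.7
  endloop
 endfacet
 facet normal 0.798 -0.357 -0.486
  outer loop
   vertex 2.7 1.5 0.2
   vertex 3.7 3.6 0.3
   vertex 3.0 0.4 1.5
  endloop
 endfacet
 facet normal 0.922 -0.030 0.387
  outer loop
   vertex 2.9 2.2 2.1
   vertex 3.7 3.6 0.3
   vertex 2.4 3.6 3.4
  endloop
 endfacet
 facet normal 0.930 -0.068 0.360
  outer loop
   vertex 2.9 2.2 2.1
   vertex 3.0 0.4 1.5
   vertex 3.7 3.6 0.3
  endloop
 endfacet
 facet normal 0.888 -0.101 0.450
  outer loop
   vertex 2.9 2.2 2.1
   vertex 2.4 3.6 3.4
   vertex 3.0 0.4 1.5
  endloop
 endfacet
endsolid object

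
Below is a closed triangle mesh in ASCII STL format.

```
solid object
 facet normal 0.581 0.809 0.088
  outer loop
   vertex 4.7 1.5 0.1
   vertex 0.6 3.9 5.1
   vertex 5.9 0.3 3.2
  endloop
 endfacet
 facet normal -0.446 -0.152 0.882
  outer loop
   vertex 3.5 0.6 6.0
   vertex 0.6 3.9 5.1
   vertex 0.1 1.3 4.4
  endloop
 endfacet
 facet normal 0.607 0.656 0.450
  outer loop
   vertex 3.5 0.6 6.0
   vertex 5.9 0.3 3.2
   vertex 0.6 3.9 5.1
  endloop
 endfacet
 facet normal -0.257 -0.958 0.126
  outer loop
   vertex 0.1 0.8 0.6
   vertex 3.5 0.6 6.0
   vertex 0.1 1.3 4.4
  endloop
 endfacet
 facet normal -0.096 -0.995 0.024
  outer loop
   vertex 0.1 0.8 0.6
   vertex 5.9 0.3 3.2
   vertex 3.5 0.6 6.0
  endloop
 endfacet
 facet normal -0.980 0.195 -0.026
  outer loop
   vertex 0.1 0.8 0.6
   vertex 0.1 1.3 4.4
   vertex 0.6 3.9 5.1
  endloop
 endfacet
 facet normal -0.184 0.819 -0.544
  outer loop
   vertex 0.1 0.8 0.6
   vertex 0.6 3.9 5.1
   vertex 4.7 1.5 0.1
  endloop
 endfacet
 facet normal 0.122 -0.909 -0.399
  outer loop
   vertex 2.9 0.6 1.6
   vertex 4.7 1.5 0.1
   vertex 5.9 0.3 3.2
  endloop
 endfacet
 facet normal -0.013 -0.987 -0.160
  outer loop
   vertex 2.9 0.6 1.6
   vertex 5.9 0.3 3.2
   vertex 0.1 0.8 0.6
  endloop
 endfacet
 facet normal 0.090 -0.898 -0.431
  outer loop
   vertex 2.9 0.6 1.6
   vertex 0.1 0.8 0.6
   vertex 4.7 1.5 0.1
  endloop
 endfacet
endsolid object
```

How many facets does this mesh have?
10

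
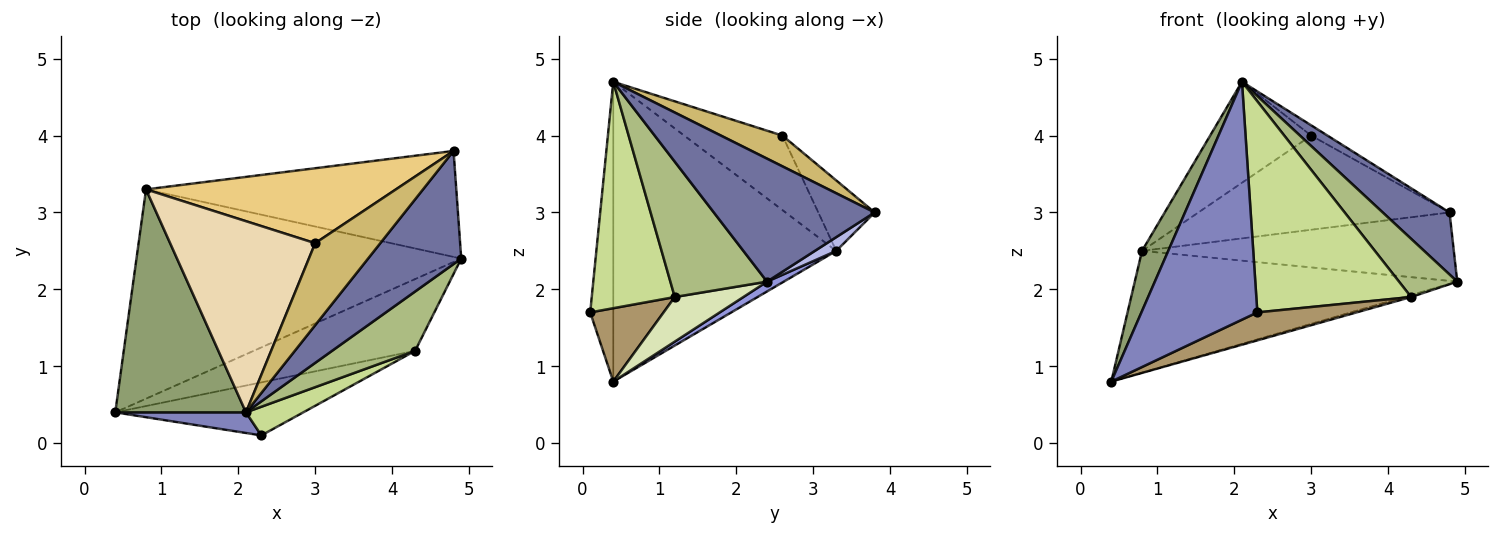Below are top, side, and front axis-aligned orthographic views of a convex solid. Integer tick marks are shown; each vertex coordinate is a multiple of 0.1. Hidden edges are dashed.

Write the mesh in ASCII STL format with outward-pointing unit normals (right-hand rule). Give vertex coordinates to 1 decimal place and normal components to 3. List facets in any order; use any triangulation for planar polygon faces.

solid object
 facet normal 0.757 -0.314 0.573
  outer loop
   vertex 2.1 0.4 4.7
   vertex 4.9 2.4 2.1
   vertex 4.8 3.8 3.0
  endloop
 endfacet
 facet normal -0.194 -0.977 0.085
  outer loop
   vertex 2.3 0.1 1.7
   vertex 2.1 0.4 4.7
   vertex 0.4 0.4 0.8
  endloop
 endfacet
 facet normal 0.026 0.503 -0.864
  outer loop
   vertex 0.8 3.3 2.5
   vertex 4.9 2.4 2.1
   vertex 0.4 0.4 0.8
  endloop
 endfacet
 facet normal 0.037 0.542 -0.839
  outer loop
   vertex 0.8 3.3 2.5
   vertex 4.8 3.8 3.0
   vertex 4.9 2.4 2.1
  endloop
 endfacet
 facet normal -0.911 -0.107 0.397
  outer loop
   vertex 0.8 3.3 2.5
   vertex 0.4 0.4 0.8
   vertex 2.1 0.4 4.7
  endloop
 endfacet
 facet normal 0.758 -0.457 0.465
  outer loop
   vertex 4.3 1.2 1.9
   vertex 4.9 2.4 2.1
   vertex 2.1 0.4 4.7
  endloop
 endfacet
 facet normal 0.469 -0.875 0.119
  outer loop
   vertex 4.3 1.2 1.9
   vertex 2.1 0.4 4.7
   vertex 2.3 0.1 1.7
  endloop
 endfacet
 facet normal 0.266 0.028 -0.964
  outer loop
   vertex 4.3 1.2 1.9
   vertex 0.4 0.4 0.8
   vertex 4.9 2.4 2.1
  endloop
 endfacet
 facet normal 0.326 -0.441 -0.836
  outer loop
   vertex 4.3 1.2 1.9
   vertex 2.3 0.1 1.7
   vertex 0.4 0.4 0.8
  endloop
 endfacet
 facet normal 0.424 0.112 0.899
  outer loop
   vertex 3.0 2.6 4.0
   vertex 2.1 0.4 4.7
   vertex 4.8 3.8 3.0
  endloop
 endfacet
 facet normal -0.173 0.771 0.613
  outer loop
   vertex 3.0 2.6 4.0
   vertex 4.8 3.8 3.0
   vertex 0.8 3.3 2.5
  endloop
 endfacet
 facet normal -0.414 0.425 0.805
  outer loop
   vertex 3.0 2.6 4.0
   vertex 0.8 3.3 2.5
   vertex 2.1 0.4 4.7
  endloop
 endfacet
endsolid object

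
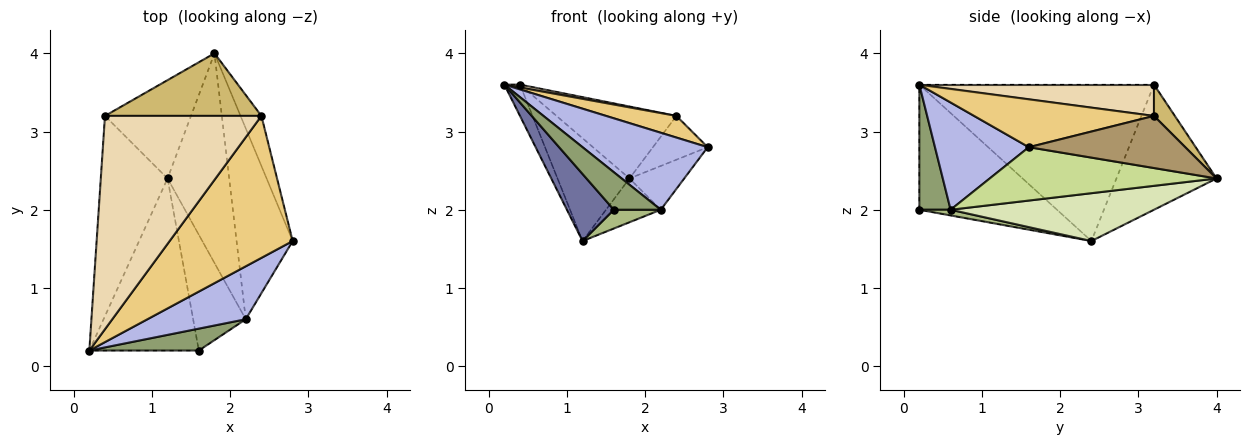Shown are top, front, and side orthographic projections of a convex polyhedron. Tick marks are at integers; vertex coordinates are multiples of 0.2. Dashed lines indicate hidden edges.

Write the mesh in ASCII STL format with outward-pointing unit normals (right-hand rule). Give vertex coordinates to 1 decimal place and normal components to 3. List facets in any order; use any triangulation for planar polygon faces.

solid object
 facet normal -0.729 -0.249 -0.638
  outer loop
   vertex 1.2 2.4 1.6
   vertex 1.6 0.2 2.0
   vertex 0.2 0.2 3.6
  endloop
 endfacet
 facet normal -0.918 0.061 -0.392
  outer loop
   vertex 0.4 3.2 3.6
   vertex 1.2 2.4 1.6
   vertex 0.2 0.2 3.6
  endloop
 endfacet
 facet normal -0.709 0.510 -0.487
  outer loop
   vertex 0.4 3.2 3.6
   vertex 1.8 4.0 2.4
   vertex 1.2 2.4 1.6
  endloop
 endfacet
 facet normal 0.526 -0.701 0.482
  outer loop
   vertex 2.2 0.6 2.0
   vertex 2.8 1.6 2.8
   vertex 0.2 0.2 3.6
  endloop
 endfacet
 facet normal 0.499 -0.749 0.437
  outer loop
   vertex 2.2 0.6 2.0
   vertex 0.2 0.2 3.6
   vertex 1.6 0.2 2.0
  endloop
 endfacet
 facet normal 0.106 -0.159 -0.982
  outer loop
   vertex 2.2 0.6 2.0
   vertex 1.6 0.2 2.0
   vertex 1.2 2.4 1.6
  endloop
 endfacet
 facet normal 0.680 0.164 -0.715
  outer loop
   vertex 2.2 0.6 2.0
   vertex 1.8 4.0 2.4
   vertex 2.8 1.6 2.8
  endloop
 endfacet
 facet normal 0.605 0.163 -0.779
  outer loop
   vertex 2.2 0.6 2.0
   vertex 1.2 2.4 1.6
   vertex 1.8 4.0 2.4
  endloop
 endfacet
 facet normal 0.883 0.309 -0.353
  outer loop
   vertex 2.4 3.2 3.2
   vertex 2.8 1.6 2.8
   vertex 1.8 4.0 2.4
  endloop
 endfacet
 facet normal 0.130 0.748 0.651
  outer loop
   vertex 2.4 3.2 3.2
   vertex 1.8 4.0 2.4
   vertex 0.4 3.2 3.6
  endloop
 endfacet
 facet normal 0.360 -0.141 0.922
  outer loop
   vertex 2.4 3.2 3.2
   vertex 0.2 0.2 3.6
   vertex 2.8 1.6 2.8
  endloop
 endfacet
 facet normal 0.196 -0.013 0.980
  outer loop
   vertex 2.4 3.2 3.2
   vertex 0.4 3.2 3.6
   vertex 0.2 0.2 3.6
  endloop
 endfacet
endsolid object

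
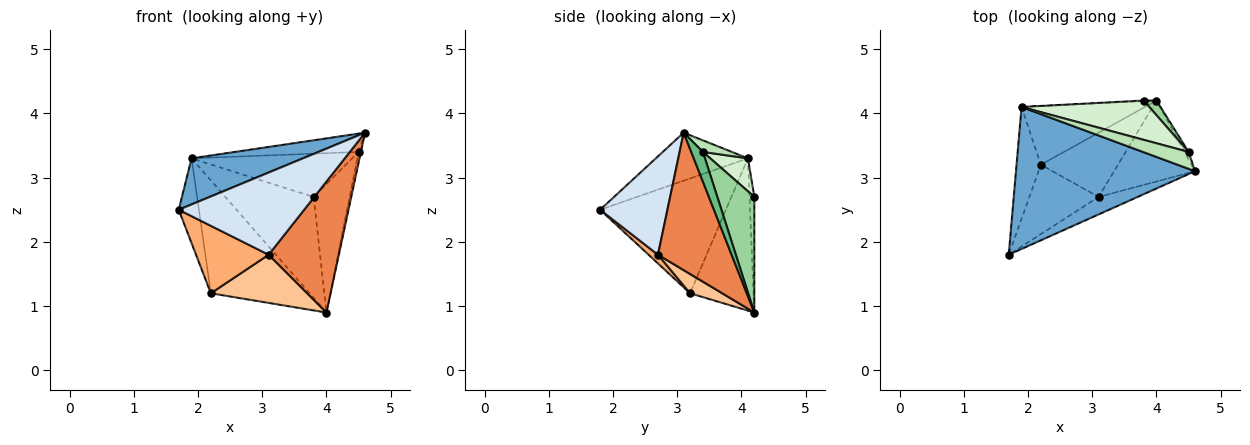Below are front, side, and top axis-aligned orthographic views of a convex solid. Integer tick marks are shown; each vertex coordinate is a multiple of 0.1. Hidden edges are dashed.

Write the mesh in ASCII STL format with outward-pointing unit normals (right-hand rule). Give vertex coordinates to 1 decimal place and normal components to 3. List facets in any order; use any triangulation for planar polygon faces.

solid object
 facet normal -0.247 -0.299 0.922
  outer loop
   vertex 1.9 4.1 3.3
   vertex 1.7 1.8 2.5
   vertex 4.6 3.1 3.7
  endloop
 endfacet
 facet normal -0.966 0.155 -0.205
  outer loop
   vertex 1.9 4.1 3.3
   vertex 2.2 3.2 1.2
   vertex 1.7 1.8 2.5
  endloop
 endfacet
 facet normal -0.495 0.771 -0.401
  outer loop
   vertex 1.9 4.1 3.3
   vertex 4.0 4.2 0.9
   vertex 2.2 3.2 1.2
  endloop
 endfacet
 facet normal 0.465 -0.866 -0.184
  outer loop
   vertex 3.1 2.7 1.8
   vertex 4.6 3.1 3.7
   vertex 1.7 1.8 2.5
  endloop
 endfacet
 facet normal 0.666 -0.635 -0.392
  outer loop
   vertex 3.1 2.7 1.8
   vertex 4.0 4.2 0.9
   vertex 4.6 3.1 3.7
  endloop
 endfacet
 facet normal 0.090 -0.695 -0.714
  outer loop
   vertex 3.1 2.7 1.8
   vertex 1.7 1.8 2.5
   vertex 2.2 3.2 1.2
  endloop
 endfacet
 facet normal 0.196 -0.588 -0.784
  outer loop
   vertex 3.1 2.7 1.8
   vertex 2.2 3.2 1.2
   vertex 4.0 4.2 0.9
  endloop
 endfacet
 facet normal -0.054 0.998 -0.006
  outer loop
   vertex 3.8 4.2 2.7
   vertex 4.0 4.2 0.9
   vertex 1.9 4.1 3.3
  endloop
 endfacet
 facet normal 0.973 0.191 -0.133
  outer loop
   vertex 4.5 3.4 3.4
   vertex 4.6 3.1 3.7
   vertex 4.0 4.2 0.9
  endloop
 endfacet
 facet normal 0.715 0.695 0.079
  outer loop
   vertex 4.5 3.4 3.4
   vertex 4.0 4.2 0.9
   vertex 3.8 4.2 2.7
  endloop
 endfacet
 facet normal 0.169 0.725 0.668
  outer loop
   vertex 4.5 3.4 3.4
   vertex 1.9 4.1 3.3
   vertex 4.6 3.1 3.7
  endloop
 endfacet
 facet normal 0.171 0.729 0.663
  outer loop
   vertex 4.5 3.4 3.4
   vertex 3.8 4.2 2.7
   vertex 1.9 4.1 3.3
  endloop
 endfacet
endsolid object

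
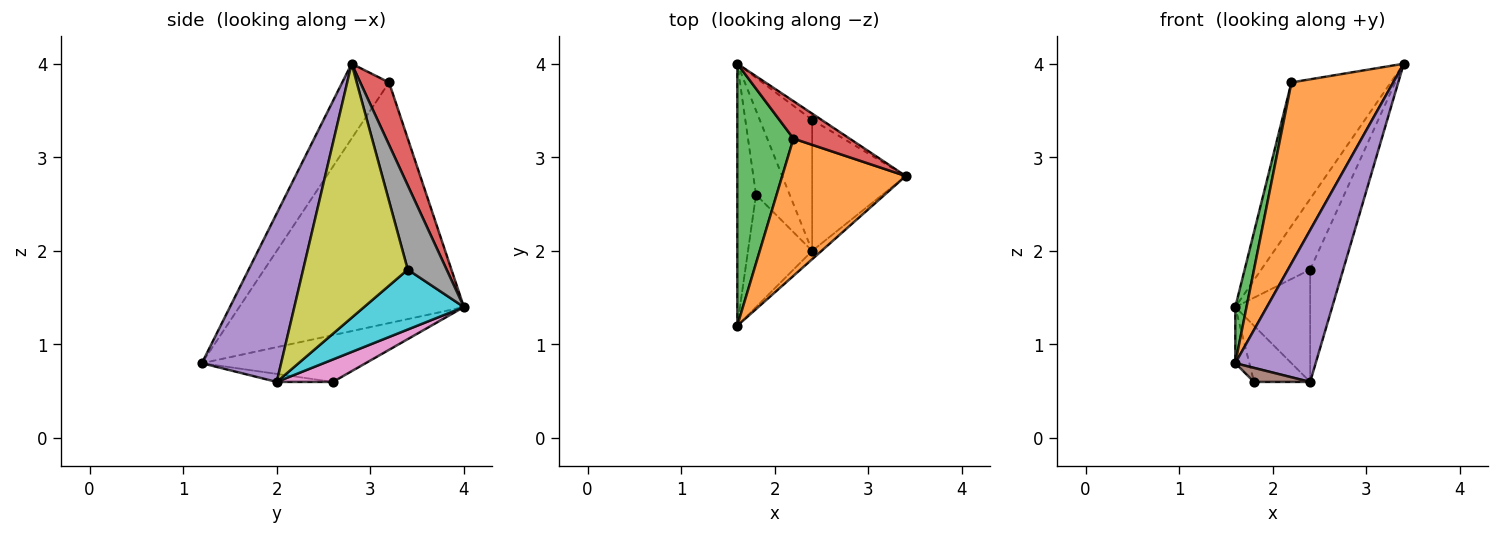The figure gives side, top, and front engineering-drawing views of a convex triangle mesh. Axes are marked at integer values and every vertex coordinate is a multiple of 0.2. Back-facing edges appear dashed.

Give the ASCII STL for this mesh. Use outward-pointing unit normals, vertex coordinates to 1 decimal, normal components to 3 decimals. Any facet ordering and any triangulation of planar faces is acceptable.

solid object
 facet normal -0.926 0.079 -0.370
  outer loop
   vertex 1.8 2.6 0.6
   vertex 1.6 1.2 0.8
   vertex 1.6 4.0 1.4
  endloop
 endfacet
 facet normal -0.344 -0.748 0.568
  outer loop
   vertex 2.2 3.2 3.8
   vertex 1.6 1.2 0.8
   vertex 3.4 2.8 4.0
  endloop
 endfacet
 facet normal -0.973 -0.049 0.227
  outer loop
   vertex 2.2 3.2 3.8
   vertex 1.6 4.0 1.4
   vertex 1.6 1.2 0.8
  endloop
 endfacet
 facet normal 0.270 0.932 0.243
  outer loop
   vertex 2.2 3.2 3.8
   vertex 3.4 2.8 4.0
   vertex 1.6 4.0 1.4
  endloop
 endfacet
 facet normal 0.702 -0.711 -0.039
  outer loop
   vertex 2.4 2.0 0.6
   vertex 3.4 2.8 4.0
   vertex 1.6 1.2 0.8
  endloop
 endfacet
 facet normal -0.123 -0.123 -0.985
  outer loop
   vertex 2.4 2.0 0.6
   vertex 1.6 1.2 0.8
   vertex 1.8 2.6 0.6
  endloop
 endfacet
 facet normal 0.485 0.485 -0.728
  outer loop
   vertex 2.4 2.0 0.6
   vertex 1.8 2.6 0.6
   vertex 1.6 4.0 1.4
  endloop
 endfacet
 facet normal 0.620 0.781 -0.069
  outer loop
   vertex 2.4 3.4 1.8
   vertex 1.6 4.0 1.4
   vertex 3.4 2.8 4.0
  endloop
 endfacet
 facet normal 0.900 0.284 -0.331
  outer loop
   vertex 2.4 3.4 1.8
   vertex 3.4 2.8 4.0
   vertex 2.4 2.0 0.6
  endloop
 endfacet
 facet normal 0.655 0.492 -0.573
  outer loop
   vertex 2.4 3.4 1.8
   vertex 2.4 2.0 0.6
   vertex 1.6 4.0 1.4
  endloop
 endfacet
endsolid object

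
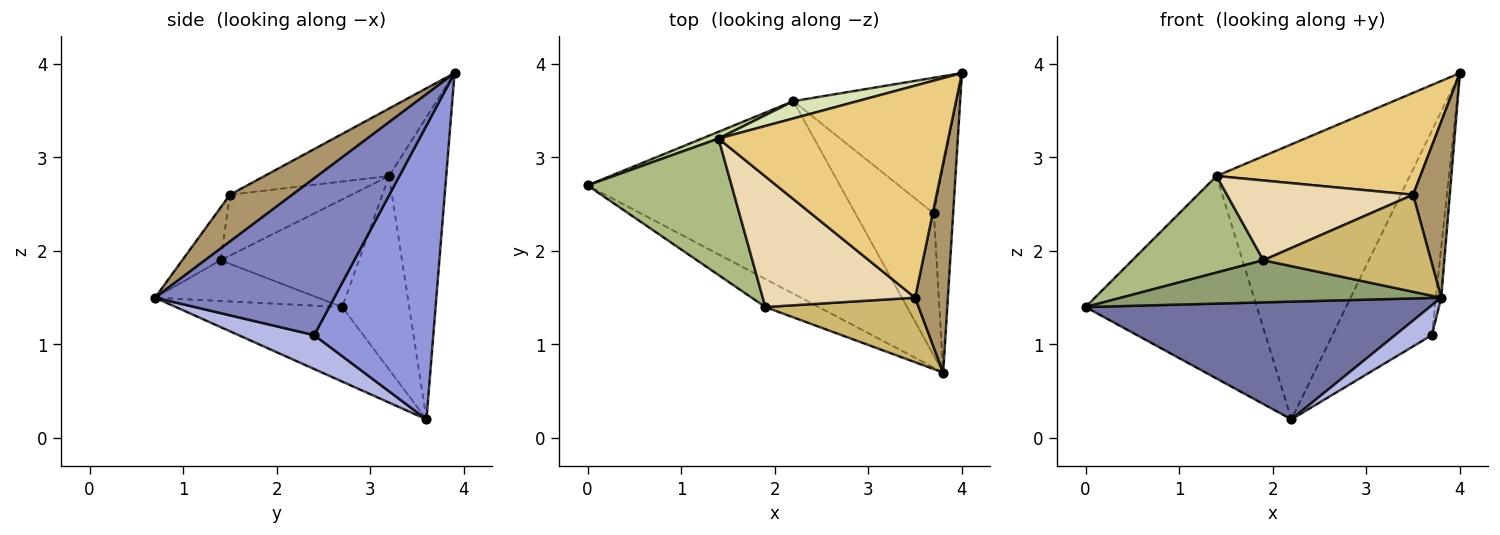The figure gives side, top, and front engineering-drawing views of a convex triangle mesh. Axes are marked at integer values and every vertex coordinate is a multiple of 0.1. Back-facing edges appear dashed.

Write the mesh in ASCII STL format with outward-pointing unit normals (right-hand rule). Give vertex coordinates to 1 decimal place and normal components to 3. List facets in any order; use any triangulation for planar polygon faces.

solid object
 facet normal -0.244 -0.506 -0.827
  outer loop
   vertex 2.2 3.6 0.2
   vertex 3.8 0.7 1.5
   vertex 0.0 2.7 1.4
  endloop
 endfacet
 facet normal 0.992 0.030 -0.122
  outer loop
   vertex 3.7 2.4 1.1
   vertex 4.0 3.9 3.9
   vertex 3.8 0.7 1.5
  endloop
 endfacet
 facet normal 0.707 0.590 -0.392
  outer loop
   vertex 3.7 2.4 1.1
   vertex 2.2 3.6 0.2
   vertex 4.0 3.9 3.9
  endloop
 endfacet
 facet normal 0.389 -0.189 -0.901
  outer loop
   vertex 3.7 2.4 1.1
   vertex 3.8 0.7 1.5
   vertex 2.2 3.6 0.2
  endloop
 endfacet
 facet normal -0.390 -0.766 -0.511
  outer loop
   vertex 1.9 1.4 1.9
   vertex 0.0 2.7 1.4
   vertex 3.8 0.7 1.5
  endloop
 endfacet
 facet normal -0.521 -0.493 0.697
  outer loop
   vertex 1.4 3.2 2.8
   vertex 0.0 2.7 1.4
   vertex 1.9 1.4 1.9
  endloop
 endfacet
 facet normal -0.364 0.931 0.031
  outer loop
   vertex 1.4 3.2 2.8
   vertex 2.2 3.6 0.2
   vertex 0.0 2.7 1.4
  endloop
 endfacet
 facet normal -0.283 0.957 0.060
  outer loop
   vertex 1.4 3.2 2.8
   vertex 4.0 3.9 3.9
   vertex 2.2 3.6 0.2
  endloop
 endfacet
 facet normal 0.738 -0.434 0.517
  outer loop
   vertex 3.5 1.5 2.6
   vertex 3.8 0.7 1.5
   vertex 4.0 3.9 3.9
  endloop
 endfacet
 facet normal -0.187 -0.818 0.544
  outer loop
   vertex 3.5 1.5 2.6
   vertex 1.9 1.4 1.9
   vertex 3.8 0.7 1.5
  endloop
 endfacet
 facet normal -0.256 -0.419 0.871
  outer loop
   vertex 3.5 1.5 2.6
   vertex 4.0 3.9 3.9
   vertex 1.4 3.2 2.8
  endloop
 endfacet
 facet normal -0.323 -0.493 0.808
  outer loop
   vertex 3.5 1.5 2.6
   vertex 1.4 3.2 2.8
   vertex 1.9 1.4 1.9
  endloop
 endfacet
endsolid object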